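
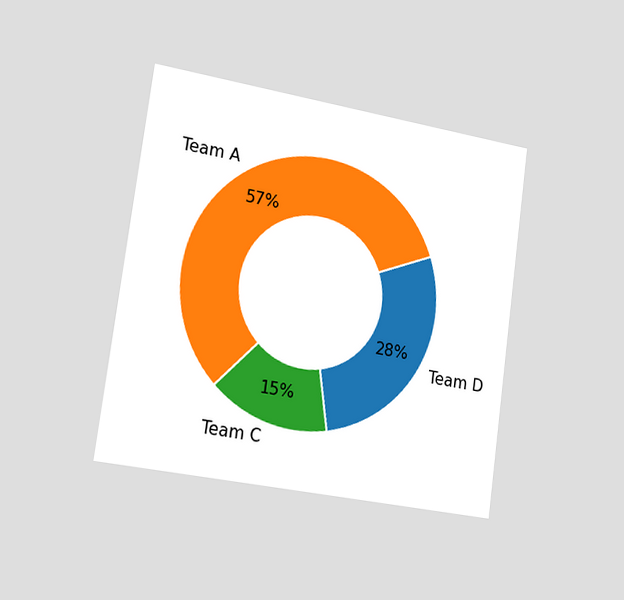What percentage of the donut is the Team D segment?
The chart is tilted about 8° clockwise and viewed slightly from the left. The Team D segment takes up 28% of the ring.

28%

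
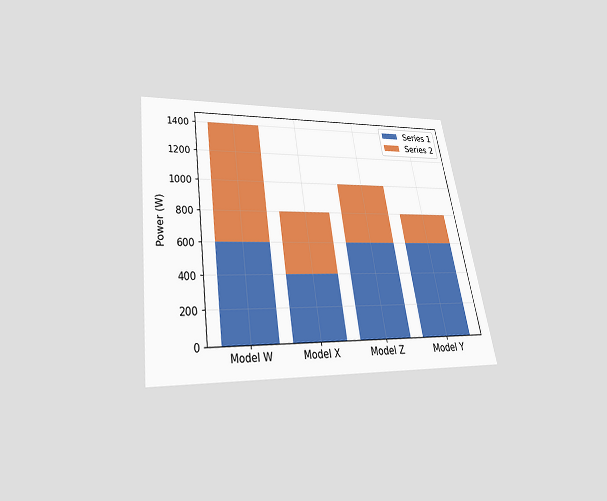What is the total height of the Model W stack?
1400W

The chart is tilted about 9° counter-clockwise and viewed slightly from below. The Model W stack's top reaches 1400W on the y-axis.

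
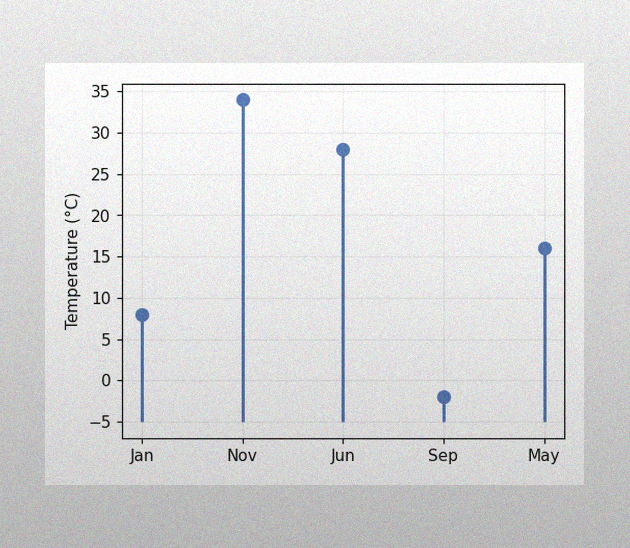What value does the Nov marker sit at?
The image has some photo noise and uneven lighting. The Nov marker sits at 34°C.

34°C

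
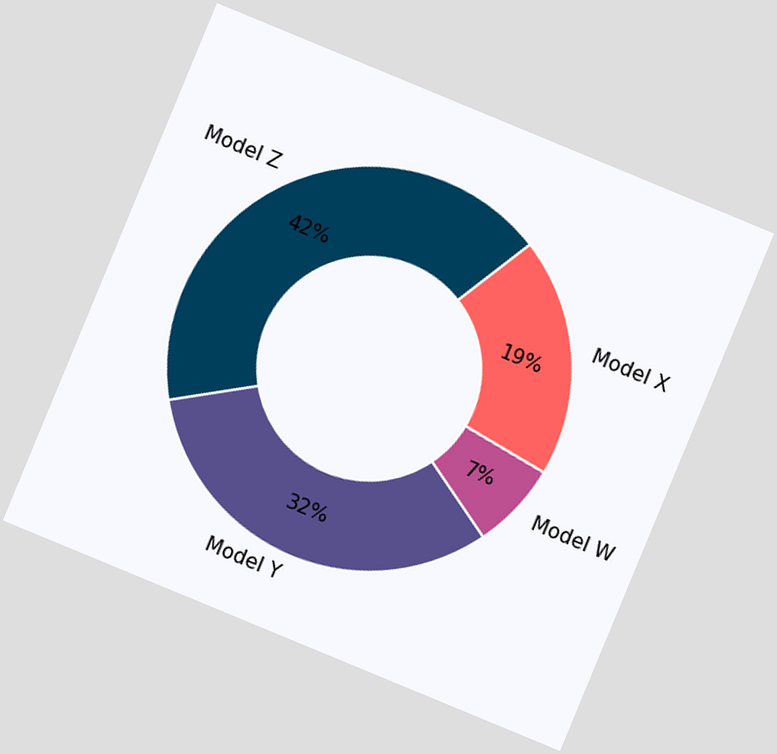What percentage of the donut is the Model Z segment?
The chart is tilted about 22° clockwise. The Model Z segment takes up 42% of the ring.

42%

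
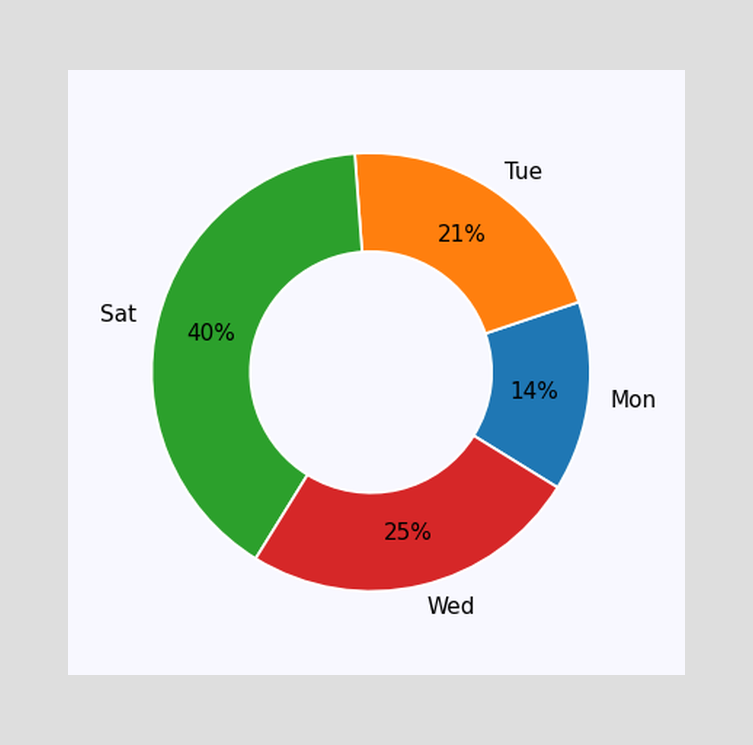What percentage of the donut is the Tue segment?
The Tue segment takes up 21% of the ring.

21%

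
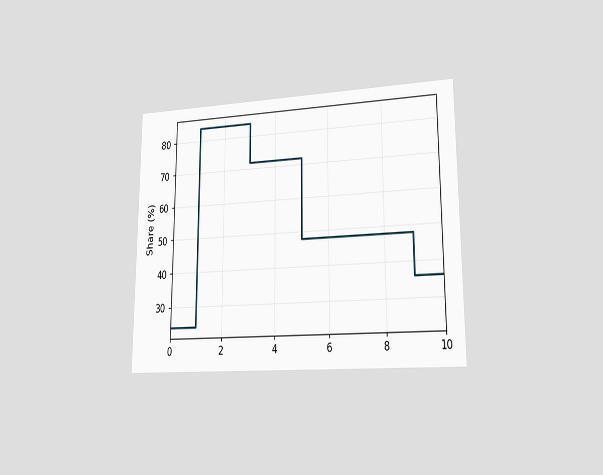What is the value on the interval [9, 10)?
36%

The chart is viewed at a slight angle. On [9, 10) the step sits at 36%.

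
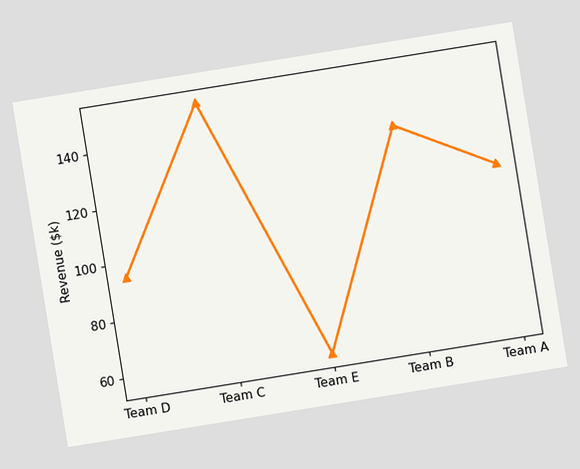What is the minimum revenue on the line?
The chart is tilted about 9° counter-clockwise. The lowest point is at Team E, and reading across to the y-axis gives $57k.

$57k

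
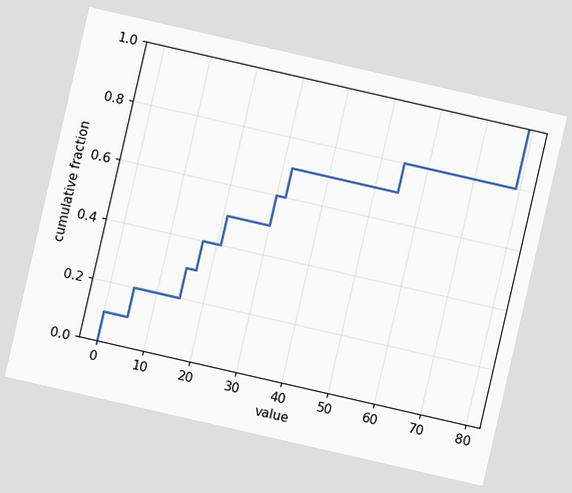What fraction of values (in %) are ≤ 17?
40%

The chart is tilted about 13° clockwise. At x=17 the ECDF step is at 40%.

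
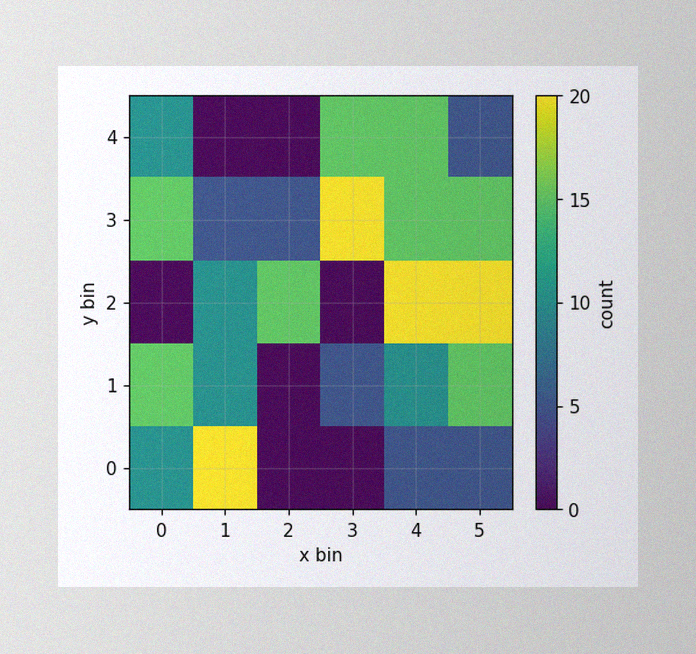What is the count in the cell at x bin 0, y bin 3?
The image has some photo noise and uneven lighting. Matching the cell (0, 3) against the colorbar gives 15.

15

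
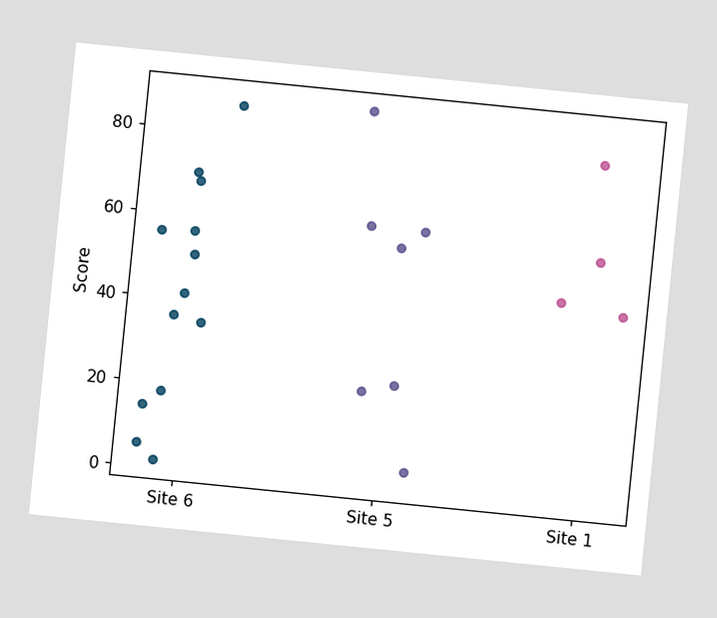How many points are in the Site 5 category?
The chart is tilted about 6° clockwise. Counting the markers in the Site 5 column gives 7.

7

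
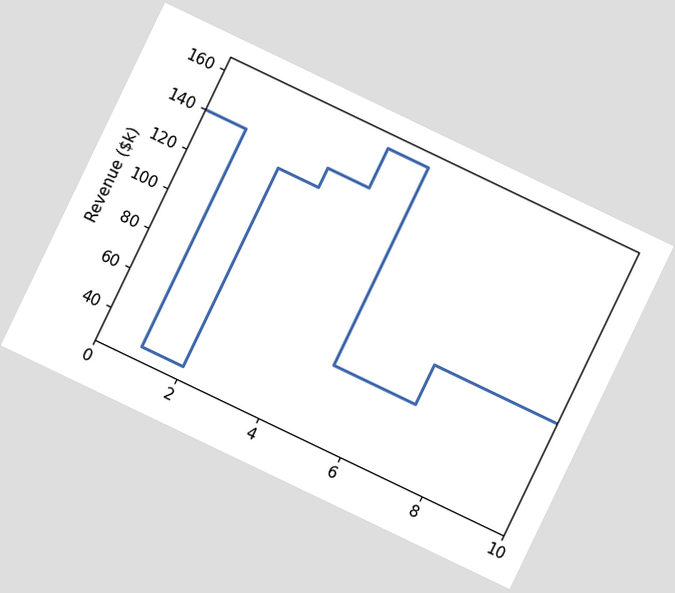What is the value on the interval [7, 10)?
The chart is tilted about 26° clockwise. On [7, 10) the step sits at $80k.

$80k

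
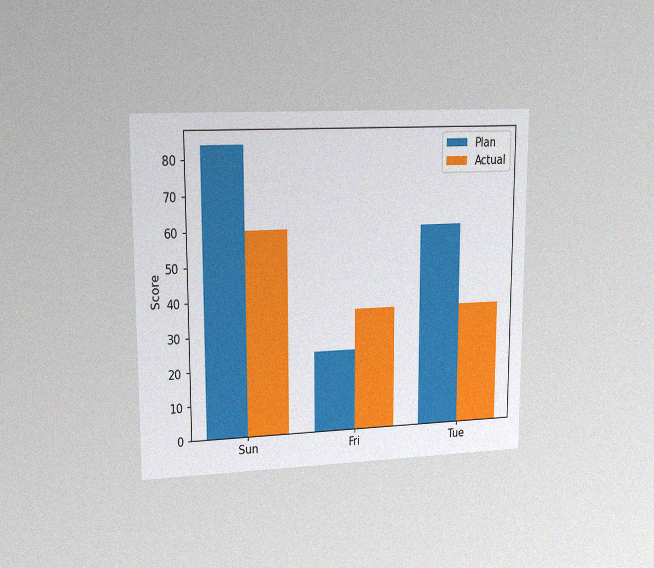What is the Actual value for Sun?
60

The chart is viewed at a slight angle, with some photo noise. The Actual bar at Sun reaches 60 on the y-axis.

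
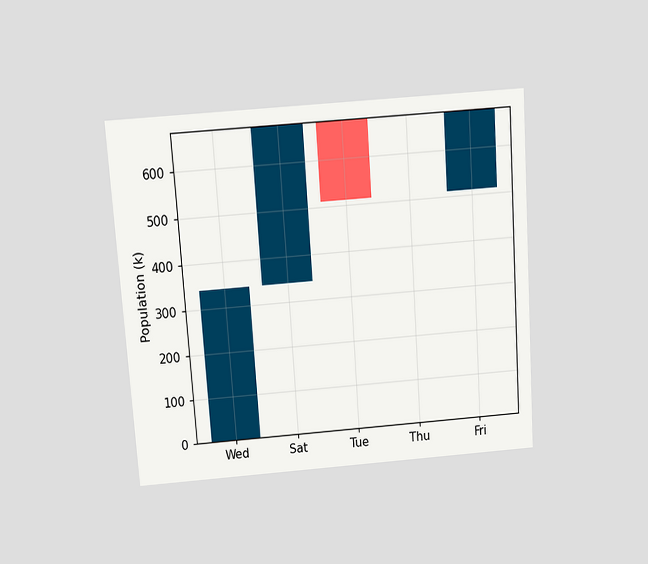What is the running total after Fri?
680k

The chart is tilted about 4° counter-clockwise and viewed slightly from above. After Fri the running total reaches 680k.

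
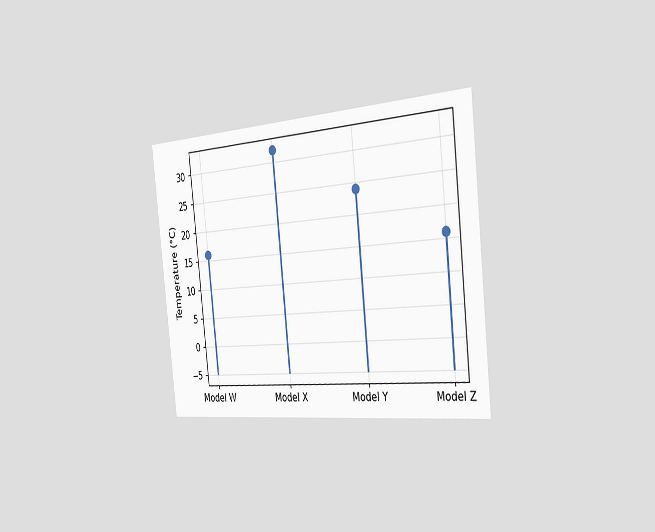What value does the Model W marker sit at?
16°C

The chart is tilted about 6° counter-clockwise and viewed slightly from the right. The Model W marker sits at 16°C.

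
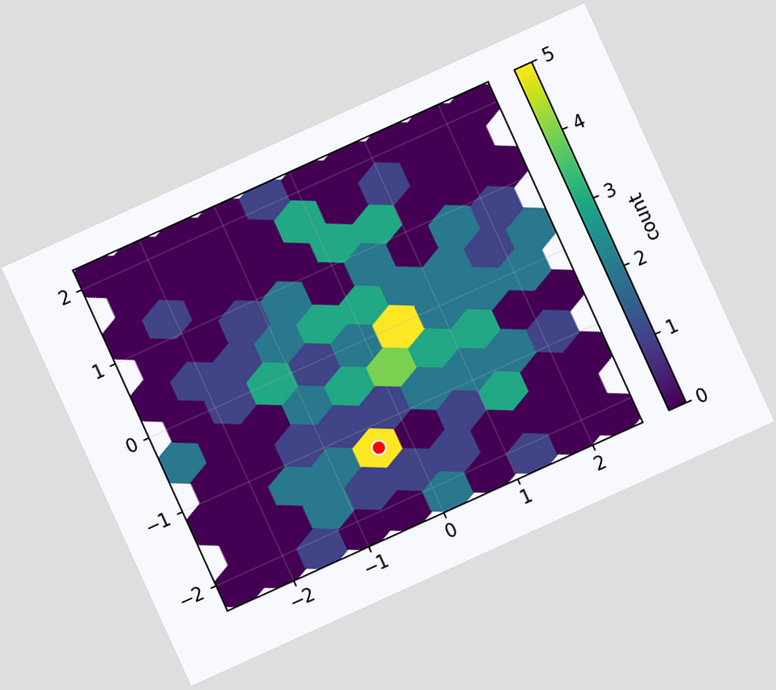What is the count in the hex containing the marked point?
5

The chart is tilted about 24° counter-clockwise. The marked hex reads 5 on the colorbar.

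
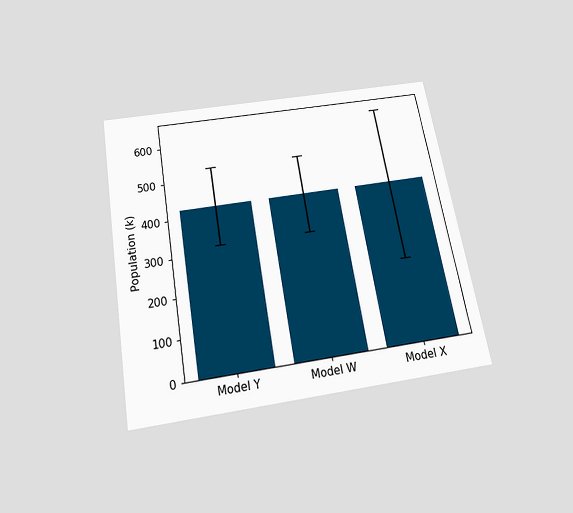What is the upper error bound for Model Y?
530k

The chart is tilted about 10° counter-clockwise and viewed slightly from below. The Model Y bar's upper whisker reaches 530k.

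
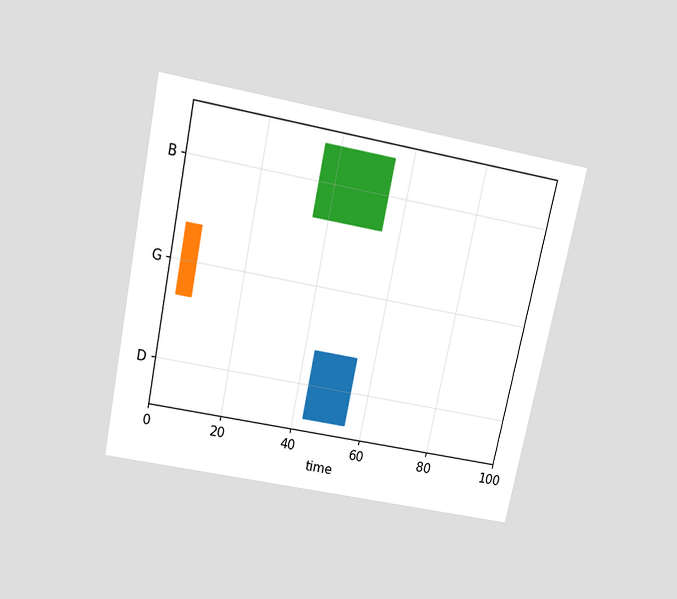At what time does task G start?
The chart is tilted about 12° clockwise and viewed slightly from above. The G bar begins at t=3.

3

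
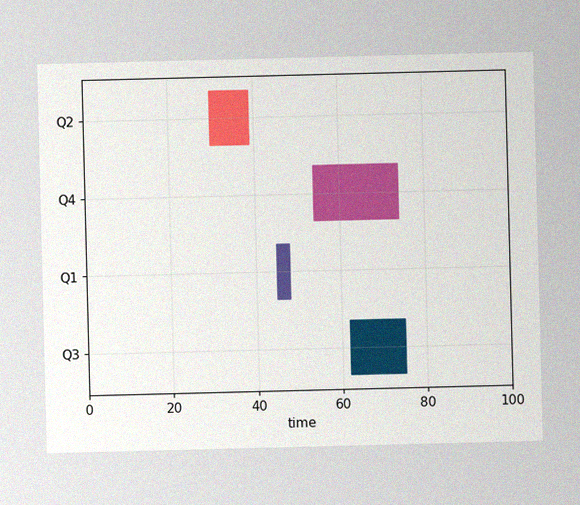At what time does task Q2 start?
30

The image has some photo noise and uneven lighting. The Q2 bar begins at t=30.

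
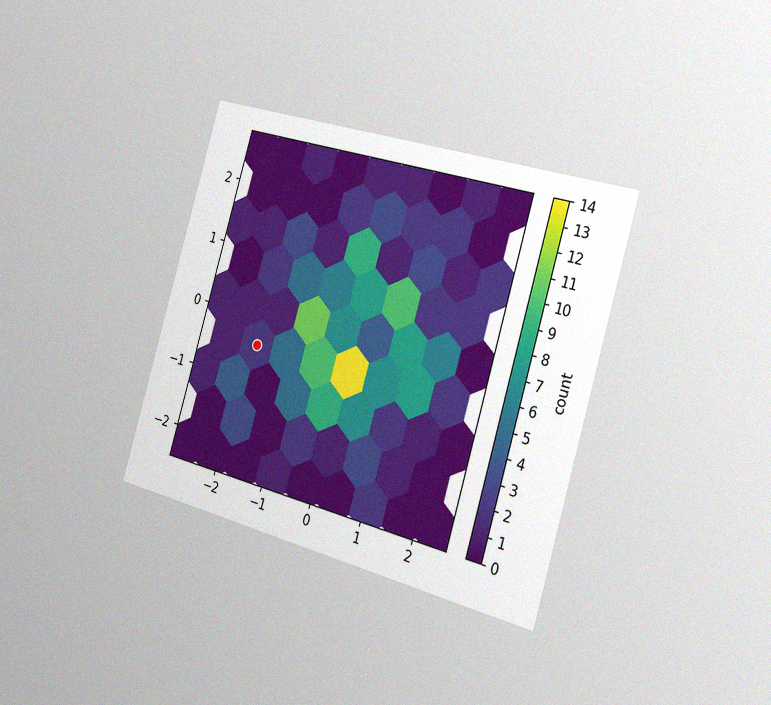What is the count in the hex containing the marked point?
The chart is tilted about 16° clockwise and viewed slightly from the right, with some photo noise. The marked hex reads 2 on the colorbar.

2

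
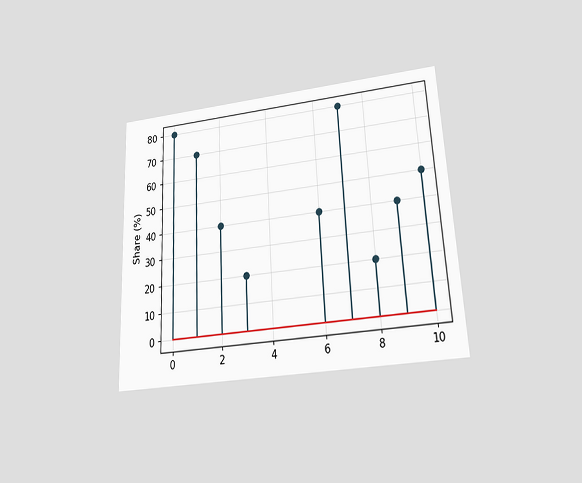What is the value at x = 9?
The chart is tilted about 3° counter-clockwise and viewed slightly from below. The stem at x=9 reaches 40%.

40%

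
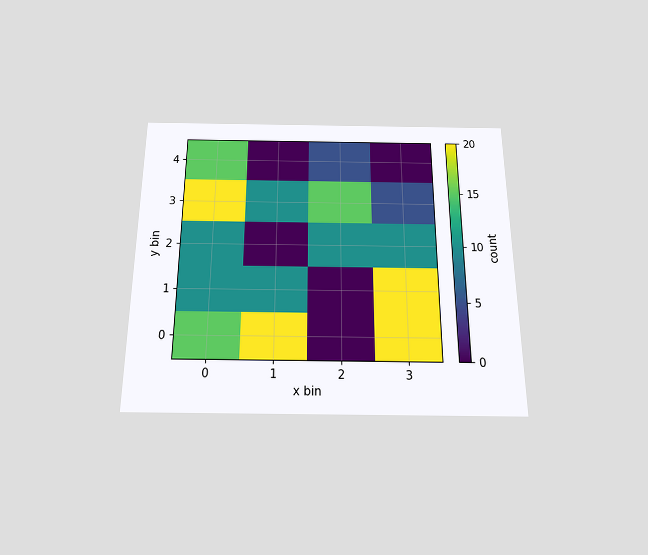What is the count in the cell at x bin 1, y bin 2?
The chart is viewed slightly from below. Matching the cell (1, 2) against the colorbar gives 0.

0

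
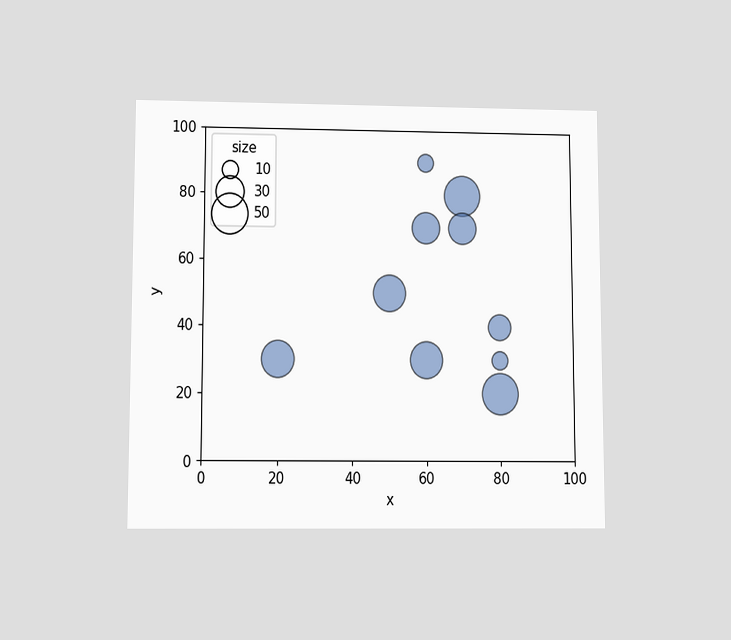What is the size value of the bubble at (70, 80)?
50

The chart is viewed slightly from below. Matching the bubble at (70, 80) against the size legend gives 50.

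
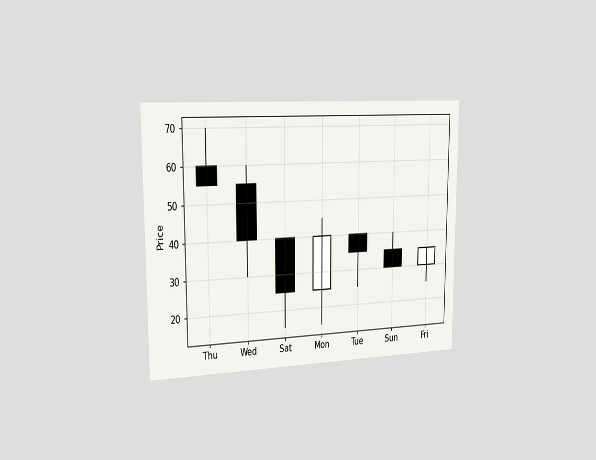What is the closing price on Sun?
30

The chart is viewed slightly from the left. The Sun candle closes at 30.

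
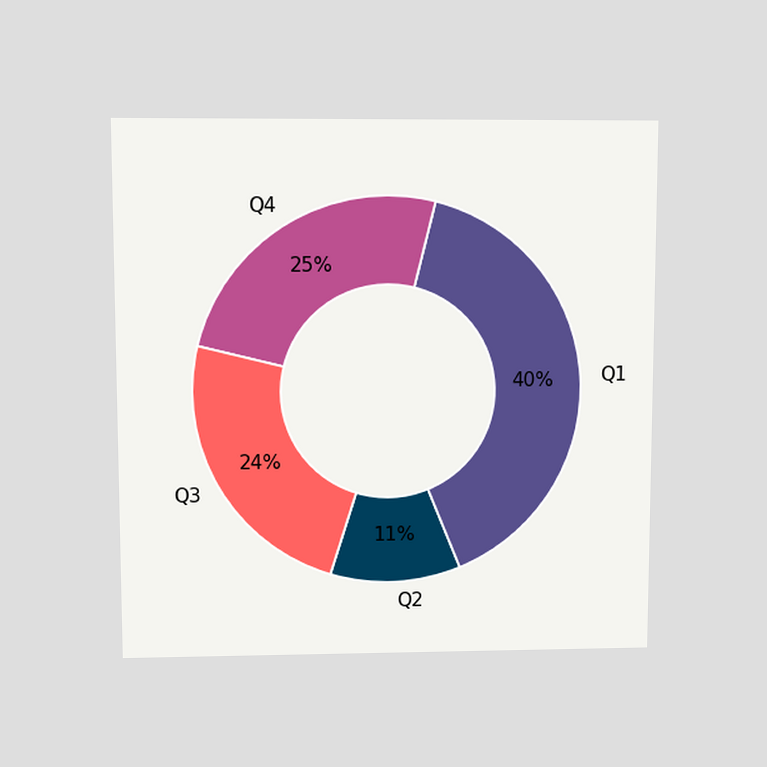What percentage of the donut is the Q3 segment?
24%

The chart is viewed slightly from above. The Q3 segment takes up 24% of the ring.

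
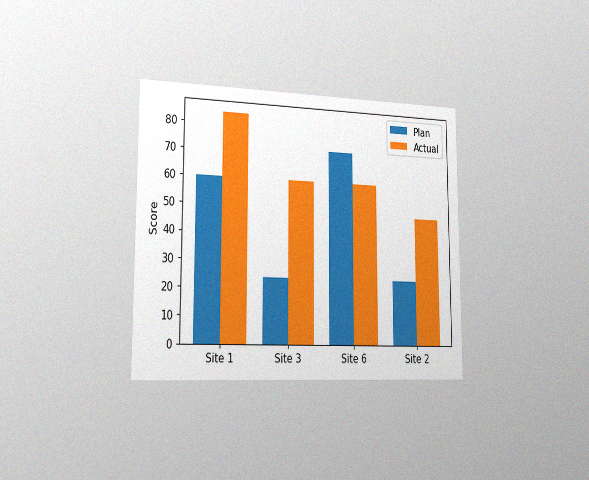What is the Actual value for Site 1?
84

The chart is viewed slightly from the left, with some photo noise. The Actual bar at Site 1 reaches 84 on the y-axis.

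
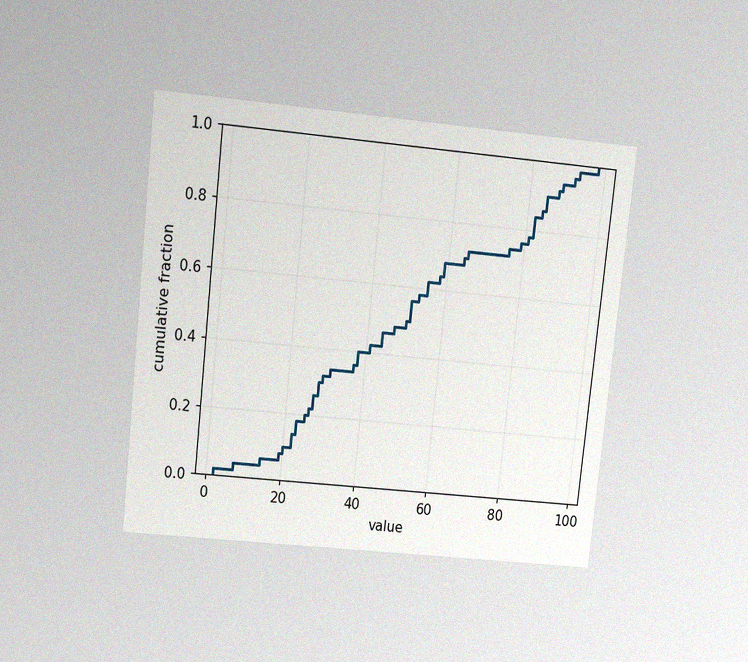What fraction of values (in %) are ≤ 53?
The chart is tilted about 6° clockwise and viewed at a slight angle, with some photo noise. At x=53 the ECDF step is at 58%.

58%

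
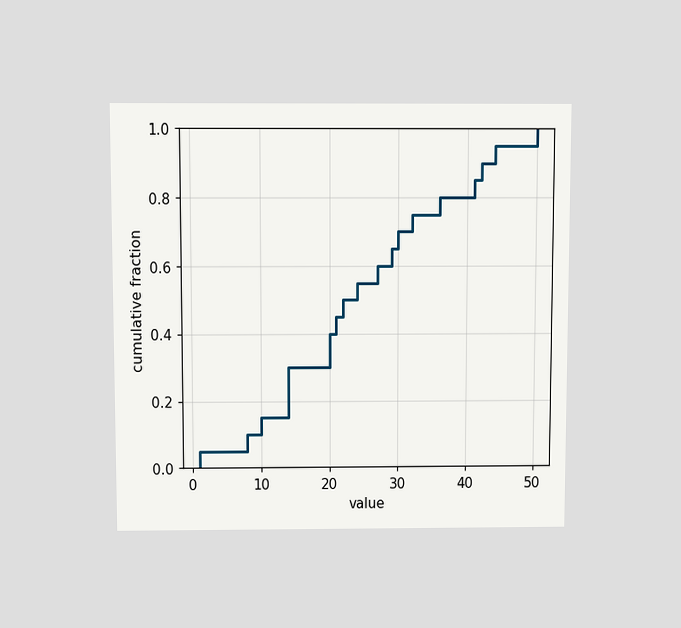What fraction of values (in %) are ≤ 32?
75%

The chart is viewed slightly from above. At x=32 the ECDF step is at 75%.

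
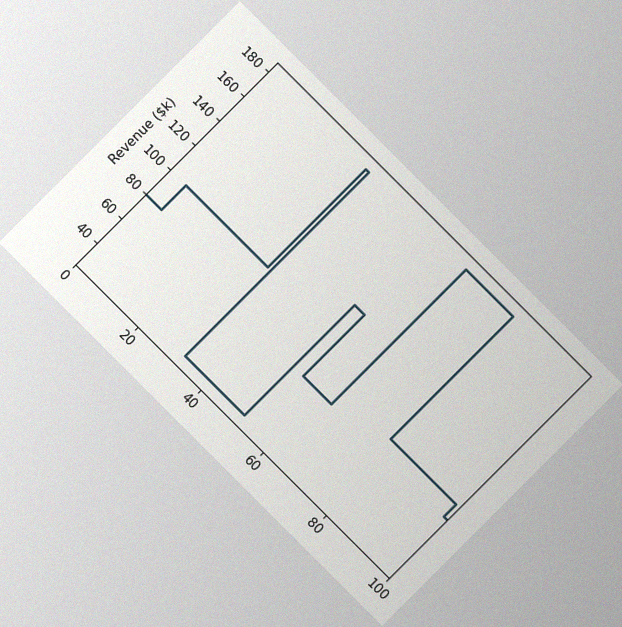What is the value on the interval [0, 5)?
The chart is tilted about 45° clockwise, with some photo noise. On [0, 5) the step sits at $80k.

$80k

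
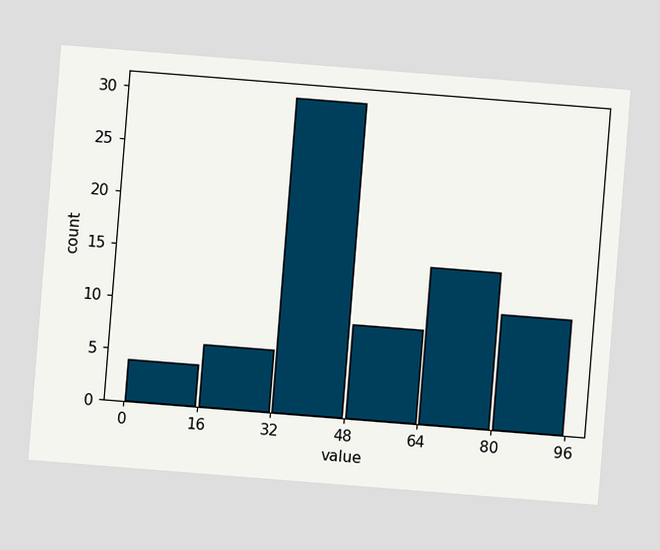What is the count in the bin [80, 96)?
The chart is tilted about 5° clockwise. The [80, 96) bin has height 11.

11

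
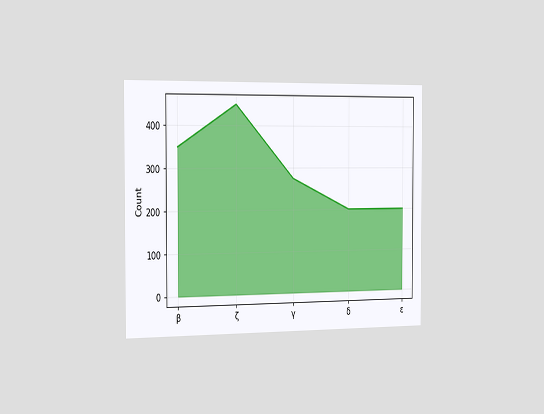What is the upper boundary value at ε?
200

The chart is viewed slightly from the left. At ε the upper boundary is at 200.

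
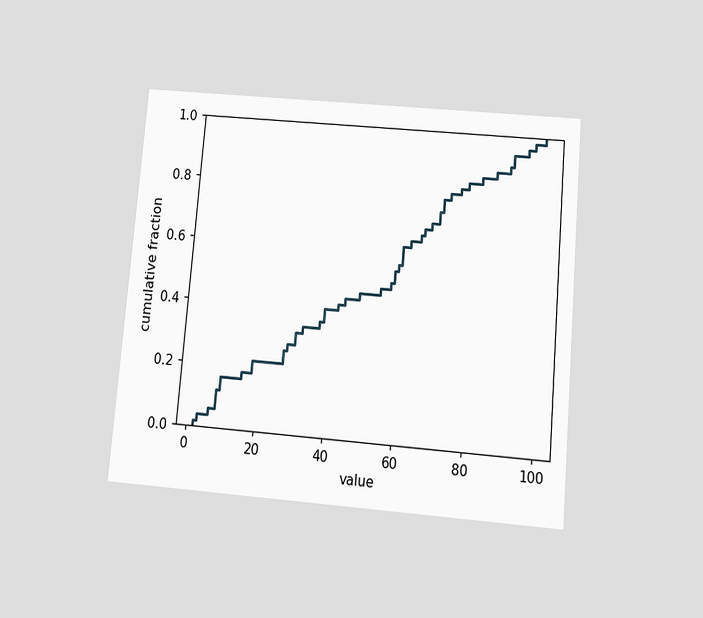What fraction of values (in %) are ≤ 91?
94%

The chart is tilted about 5° clockwise and viewed at a slight angle. At x=91 the ECDF step is at 94%.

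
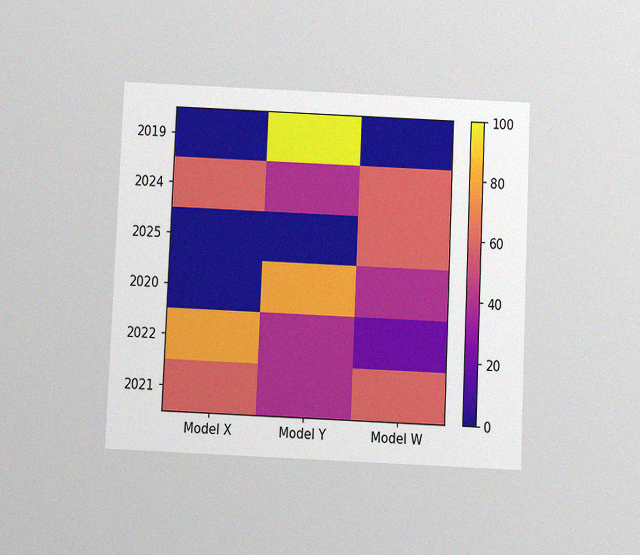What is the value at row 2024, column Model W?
The chart is tilted about 3° clockwise and viewed slightly from below, with some photo noise. Matching cell (2024, Model W) against the colorbar gives 60.

60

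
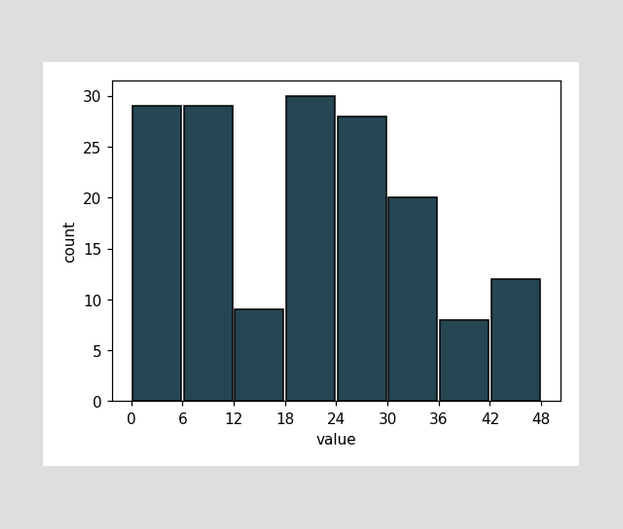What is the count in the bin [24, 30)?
The [24, 30) bin has height 28.

28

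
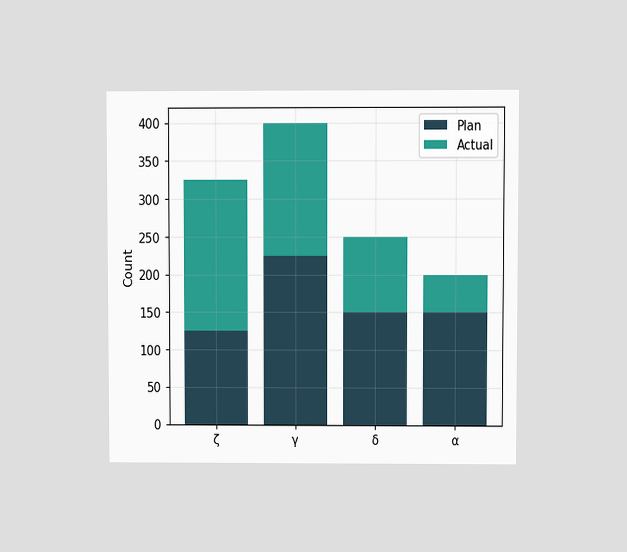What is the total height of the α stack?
The chart is viewed at a slight angle. The α stack's top reaches 200 on the y-axis.

200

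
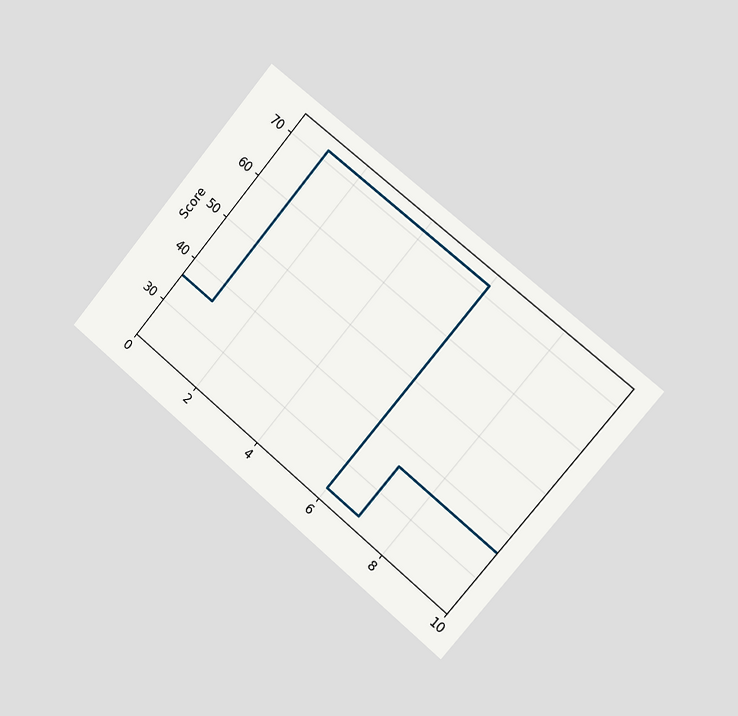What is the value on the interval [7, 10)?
36

The chart is tilted about 40° clockwise and viewed slightly from the right. On [7, 10) the step sits at 36.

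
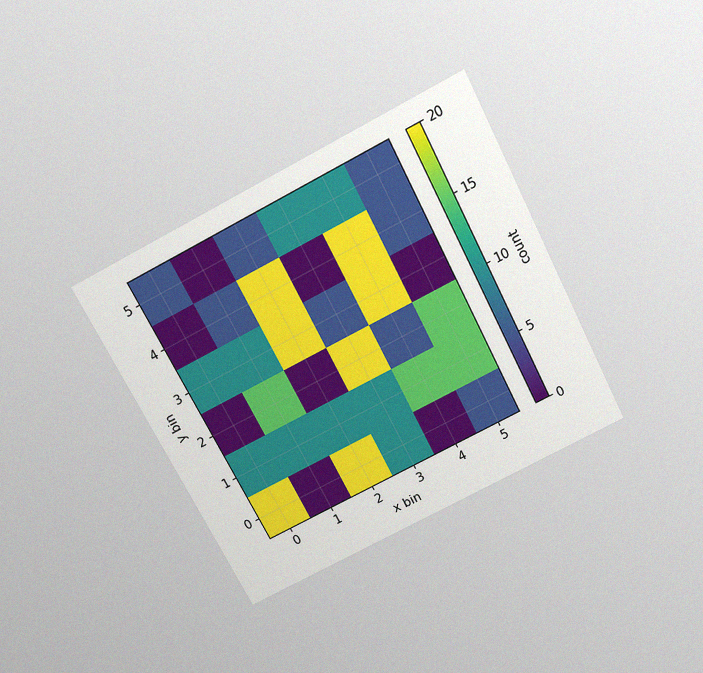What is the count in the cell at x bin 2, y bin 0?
The chart is tilted about 27° counter-clockwise and viewed slightly from above, with some photo noise. Matching the cell (2, 0) against the colorbar gives 20.

20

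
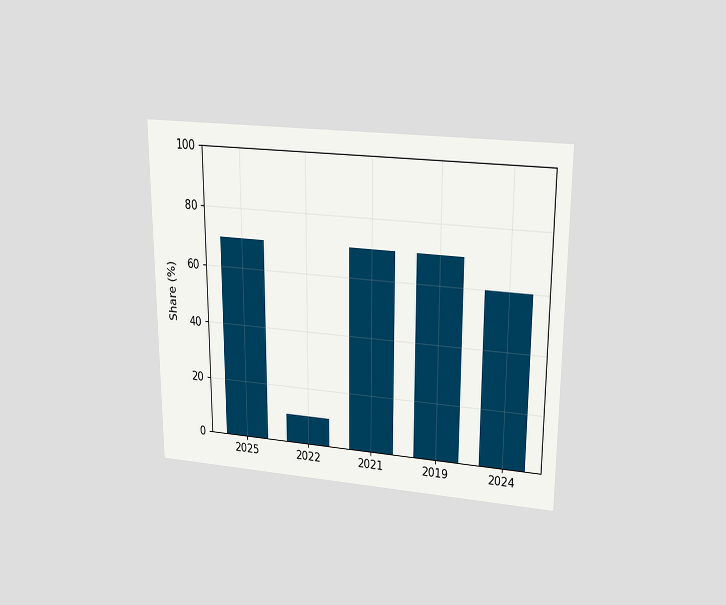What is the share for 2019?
The chart is viewed slightly from above. Reading along the chart's y-axis, the 2019 bar reaches 70%.

70%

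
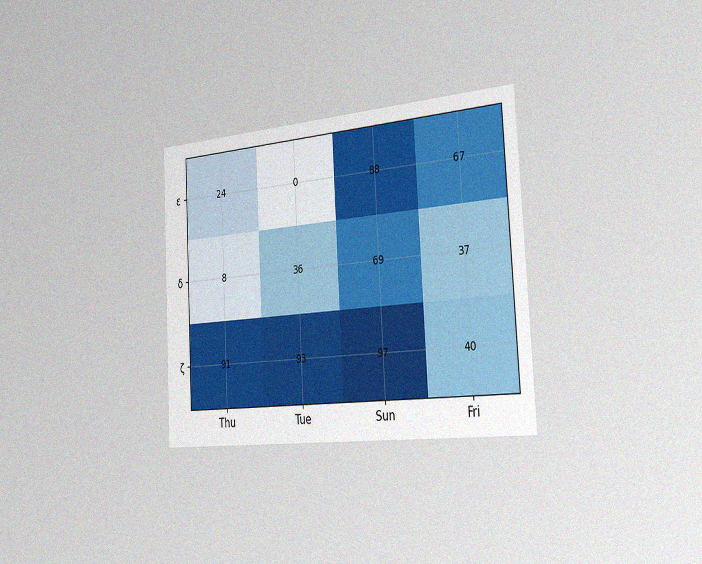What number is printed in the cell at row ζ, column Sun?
97

The chart is tilted about 3° counter-clockwise and viewed slightly from the right, with some photo noise. The (ζ, Sun) cell reads 97.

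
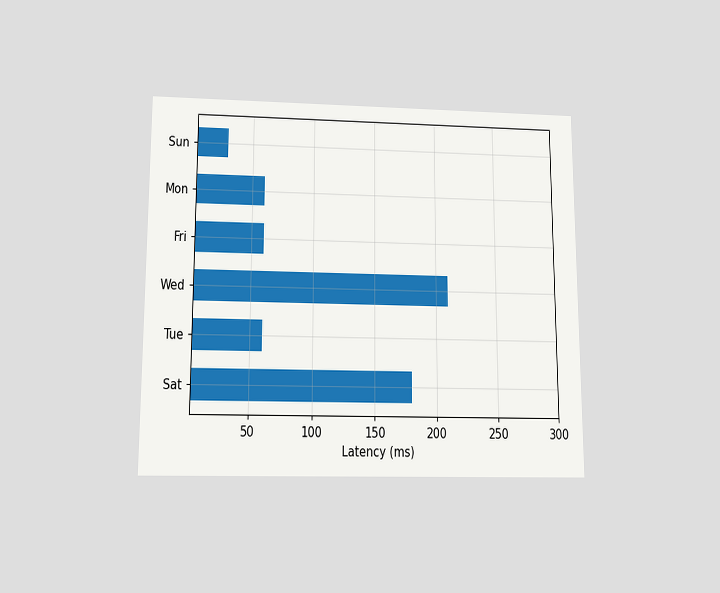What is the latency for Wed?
210ms

The chart is viewed slightly from below. Reading along the chart's x-axis, the Wed bar reaches 210ms.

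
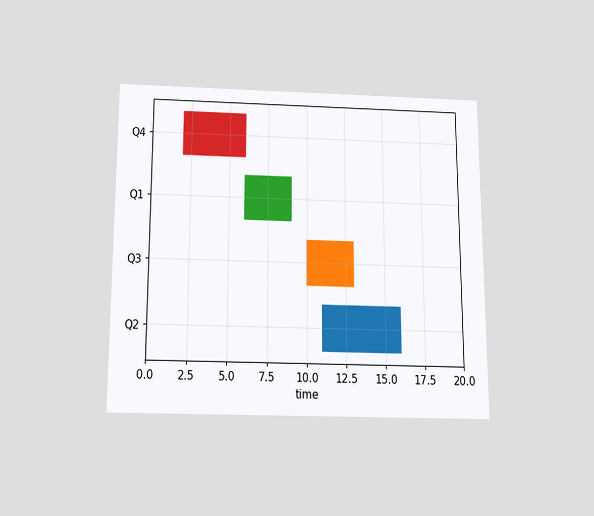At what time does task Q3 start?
10

The chart is viewed slightly from below. The Q3 bar begins at t=10.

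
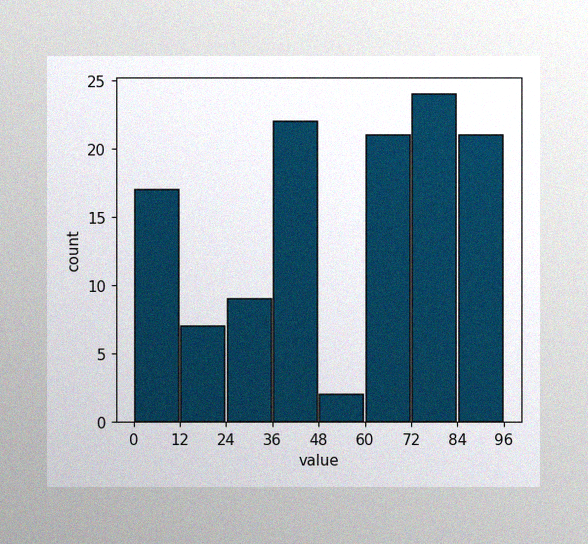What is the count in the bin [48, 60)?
2

The image has some photo noise and uneven lighting. The [48, 60) bin has height 2.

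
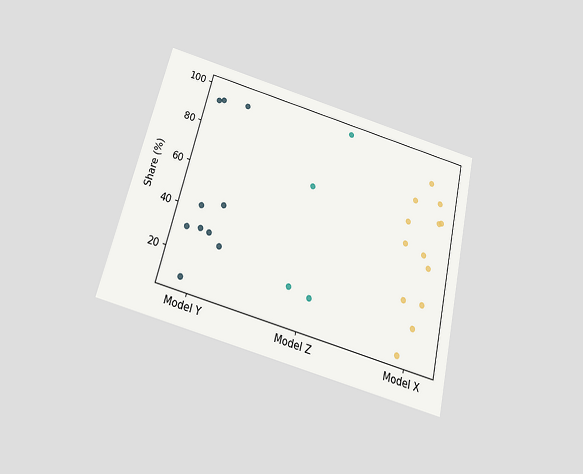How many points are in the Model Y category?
10

The chart is tilted about 14° clockwise and viewed slightly from below. Counting the markers in the Model Y column gives 10.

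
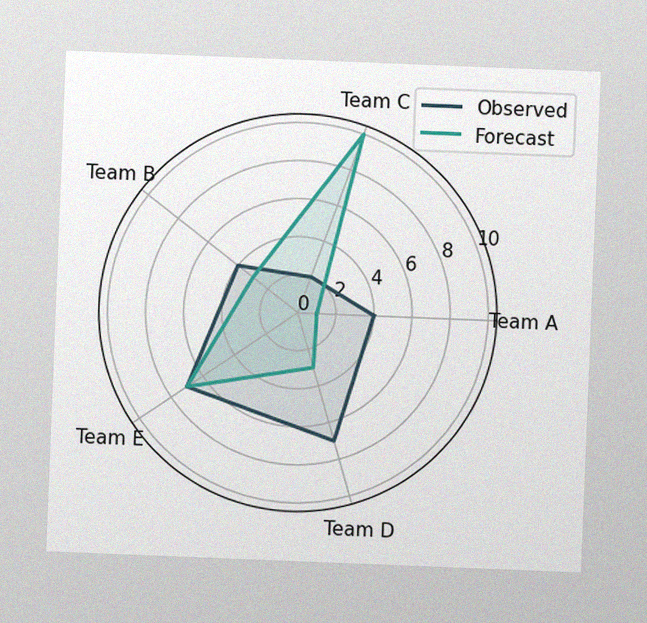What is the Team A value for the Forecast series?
1

The chart is tilted about 2° clockwise, with some photo noise. On the Team A axis, Forecast reaches 1.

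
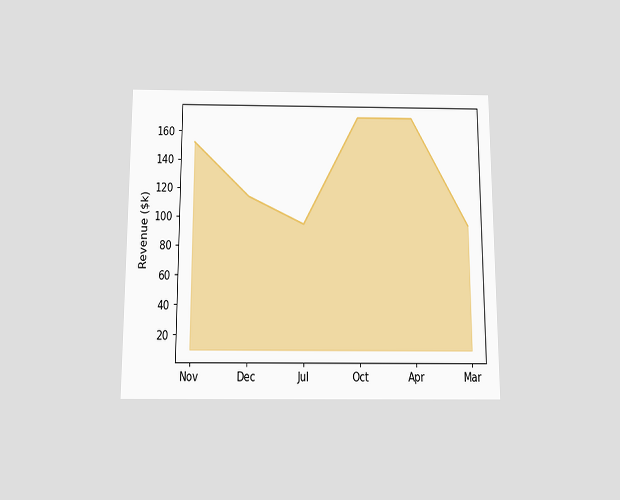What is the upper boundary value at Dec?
The chart is viewed slightly from below. At Dec the upper boundary is at $114k.

$114k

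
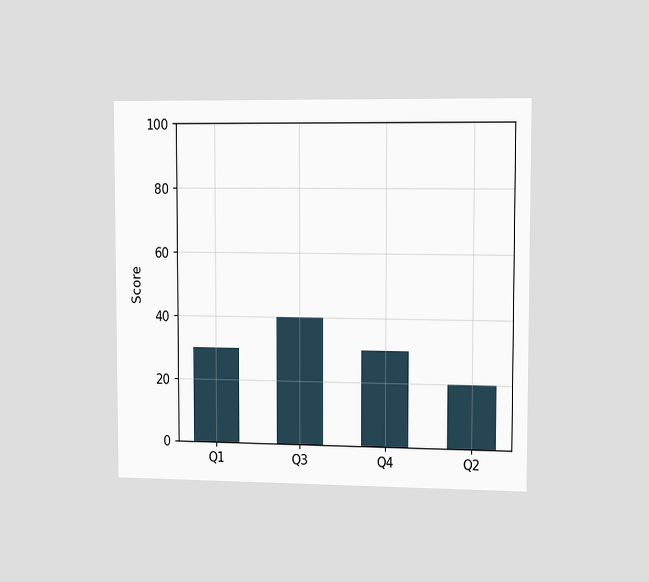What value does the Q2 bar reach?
The chart is viewed slightly from the right. Reading along the chart's y-axis, the Q2 bar reaches 20.

20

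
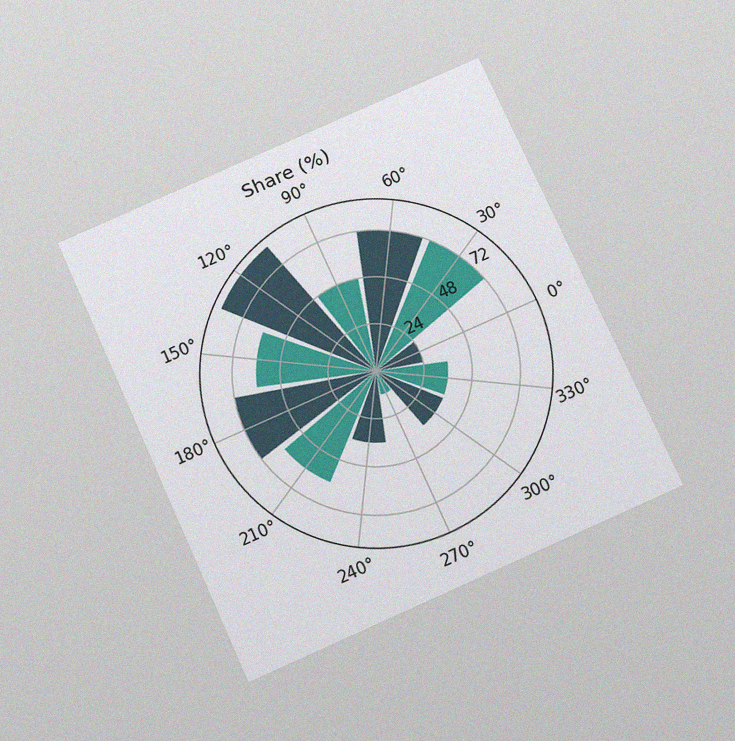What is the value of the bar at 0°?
The chart is tilted about 24° counter-clockwise and viewed slightly from below, with some photo noise. The bar at 0° reaches 24% on the radial axis.

24%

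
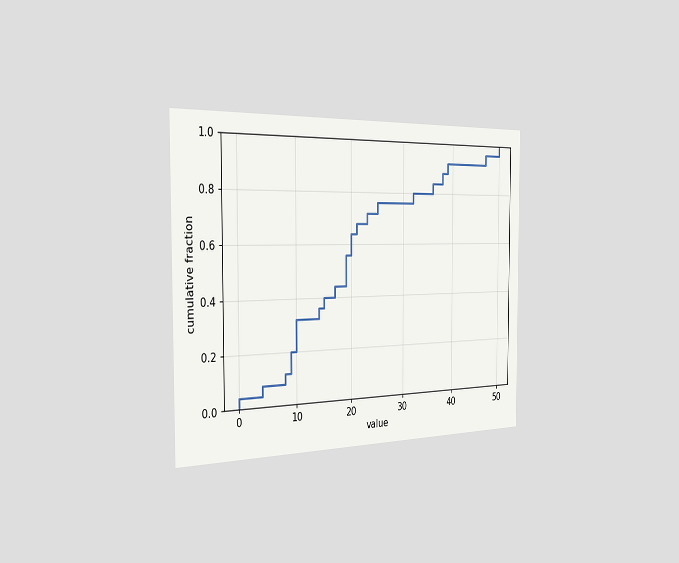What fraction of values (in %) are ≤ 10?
32%

The chart is viewed slightly from the left. At x=10 the ECDF step is at 32%.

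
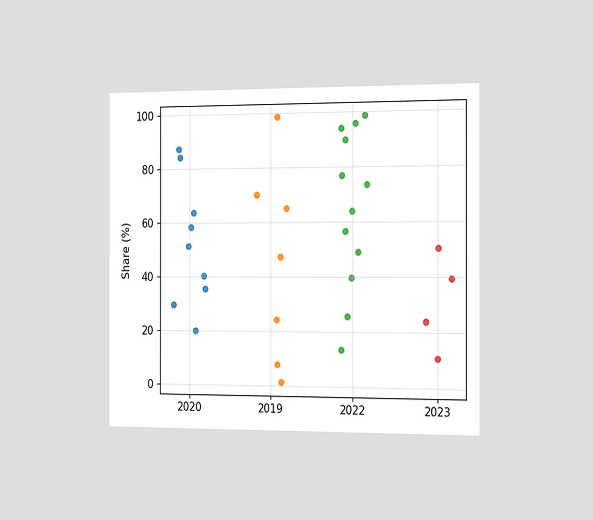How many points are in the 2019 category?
7

The chart is viewed slightly from the right. Counting the markers in the 2019 column gives 7.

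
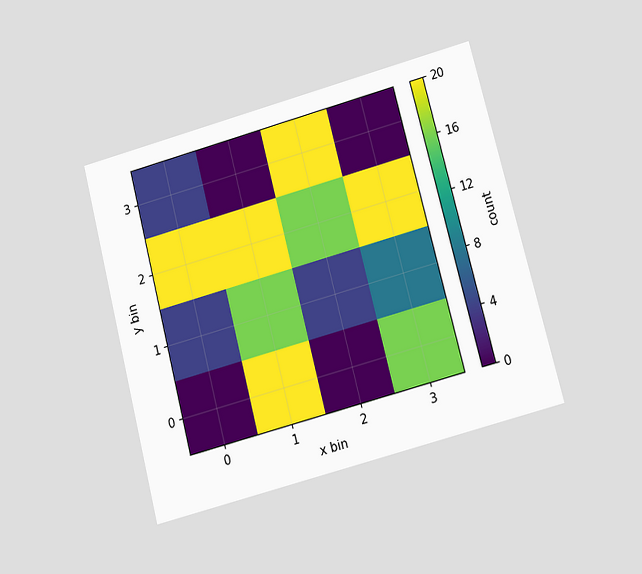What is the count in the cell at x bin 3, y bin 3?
0

The chart is tilted about 15° counter-clockwise and viewed at a slight angle. Matching the cell (3, 3) against the colorbar gives 0.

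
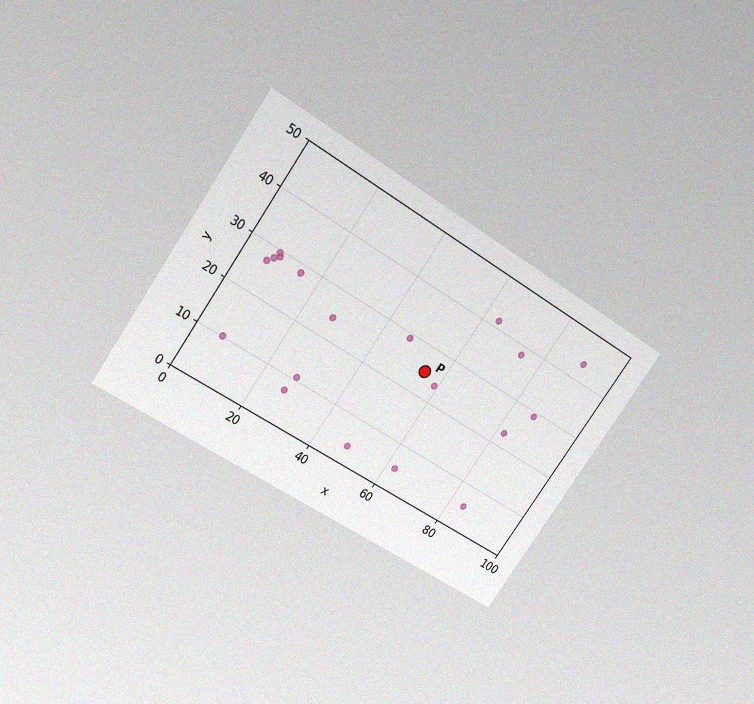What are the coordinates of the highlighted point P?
The chart is tilted about 35° clockwise and viewed slightly from above, with some photo noise. Following the gridlines from P to each axis, P sits at (55, 25).

(55, 25)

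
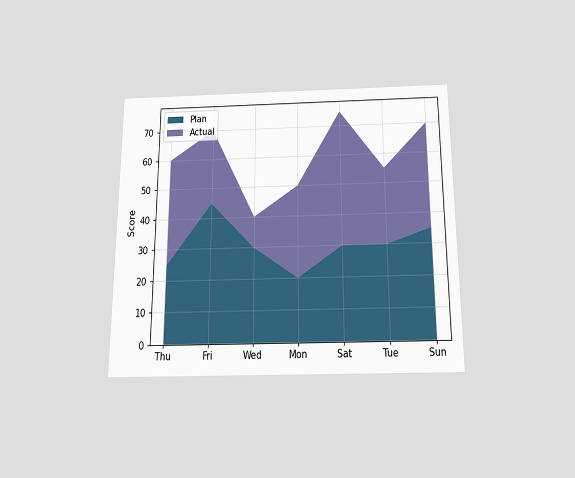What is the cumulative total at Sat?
The chart is viewed slightly from below. The stacked total at Sat reaches 75.

75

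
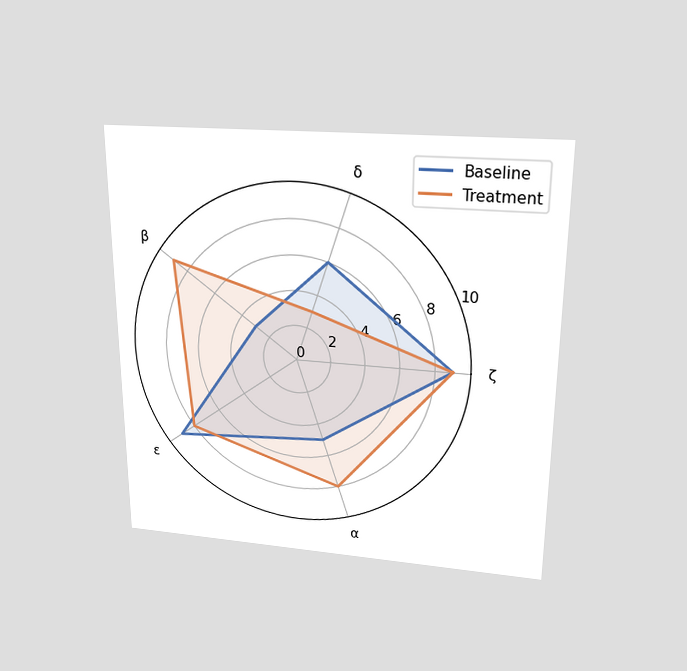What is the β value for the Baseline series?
3

The chart is viewed slightly from above. On the β axis, Baseline reaches 3.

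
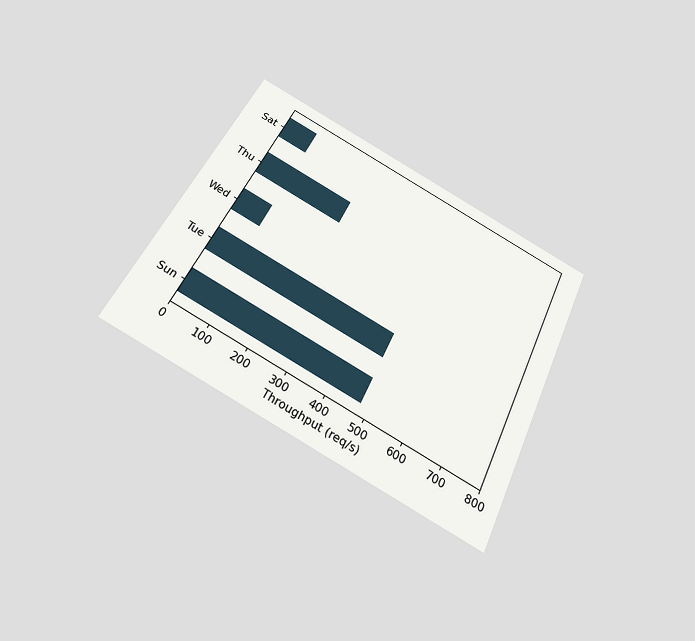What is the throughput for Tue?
The chart is tilted about 26° clockwise and viewed slightly from below. Reading along the chart's x-axis, the Tue bar reaches 480req/s.

480req/s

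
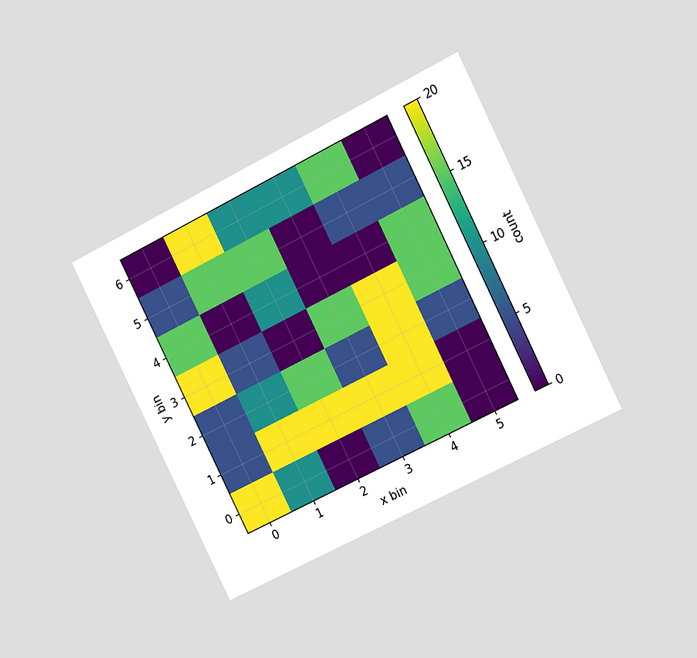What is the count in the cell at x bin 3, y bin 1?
The chart is tilted about 26° counter-clockwise and viewed slightly from the right. Matching the cell (3, 1) against the colorbar gives 20.

20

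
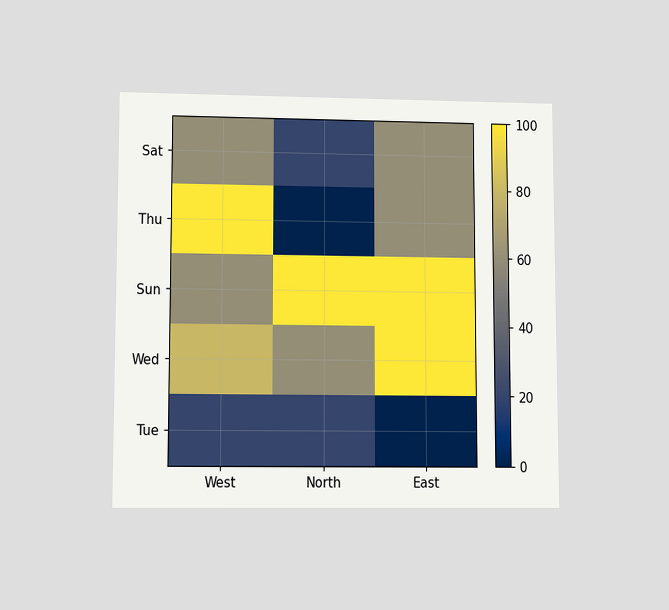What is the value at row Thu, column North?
0

The chart is viewed at a slight angle. Matching cell (Thu, North) against the colorbar gives 0.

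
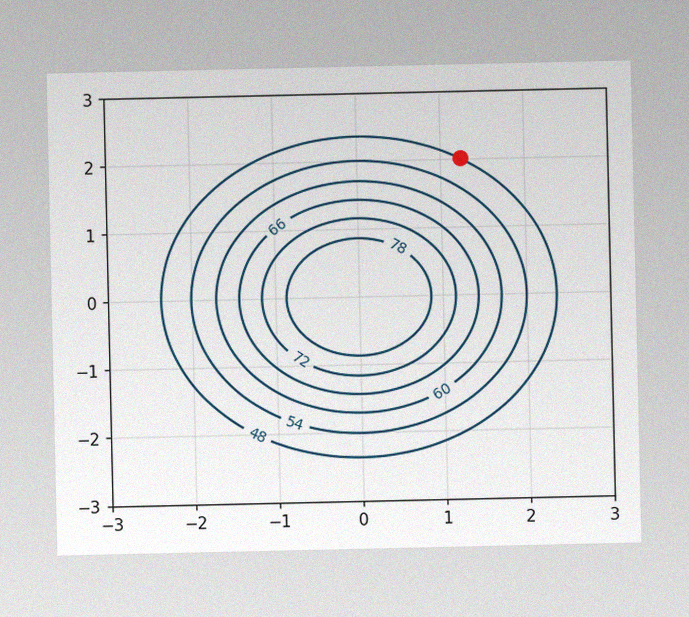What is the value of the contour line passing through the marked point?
The image has some photo noise and uneven lighting. The marked point sits on the contour labelled 48.

48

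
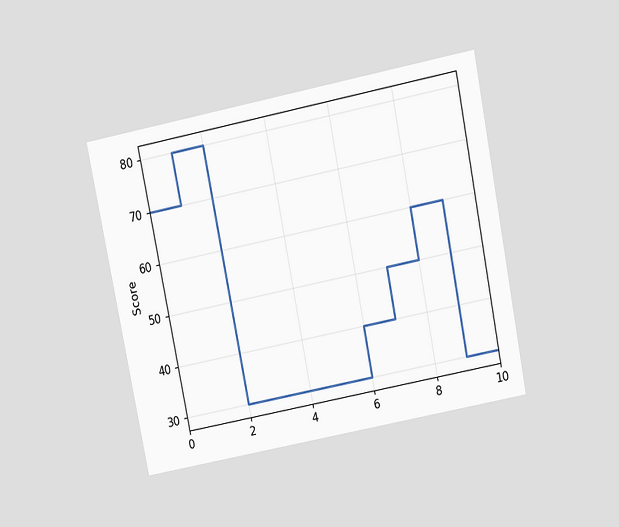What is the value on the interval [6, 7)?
The chart is tilted about 11° counter-clockwise and viewed slightly from above. On [6, 7) the step sits at 40.

40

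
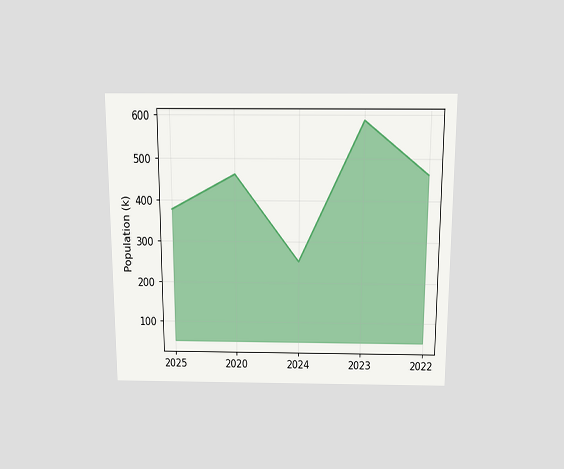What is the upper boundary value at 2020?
The chart is viewed slightly from above. At 2020 the upper boundary is at 462k.

462k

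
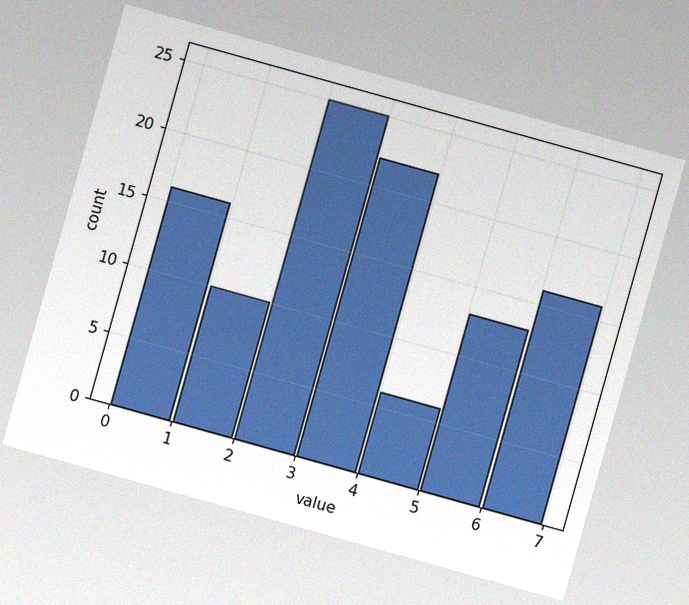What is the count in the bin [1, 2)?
10

The chart is tilted about 16° clockwise, with some photo noise. The [1, 2) bin has height 10.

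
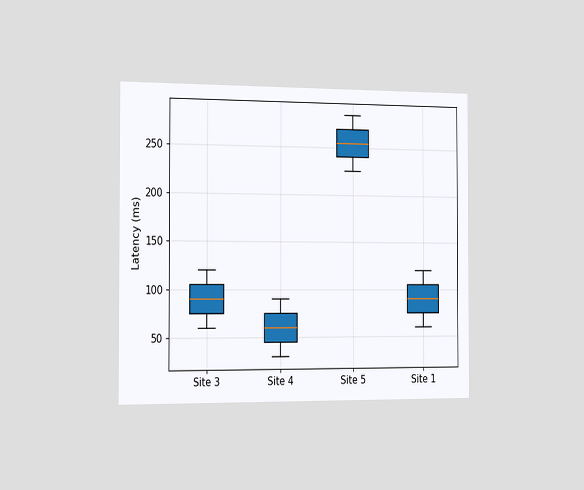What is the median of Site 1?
The chart is viewed slightly from the left. The median line in the Site 1 box sits at 90ms.

90ms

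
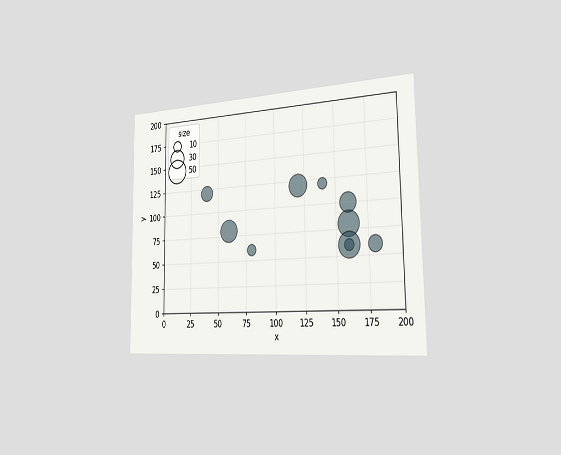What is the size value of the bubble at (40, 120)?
The chart is viewed slightly from the right. Matching the bubble at (40, 120) against the size legend gives 20.

20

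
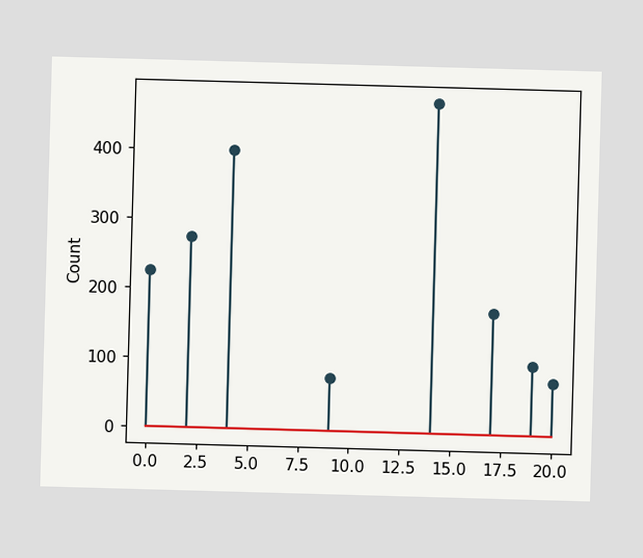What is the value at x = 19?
The stem at x=19 reaches 100.

100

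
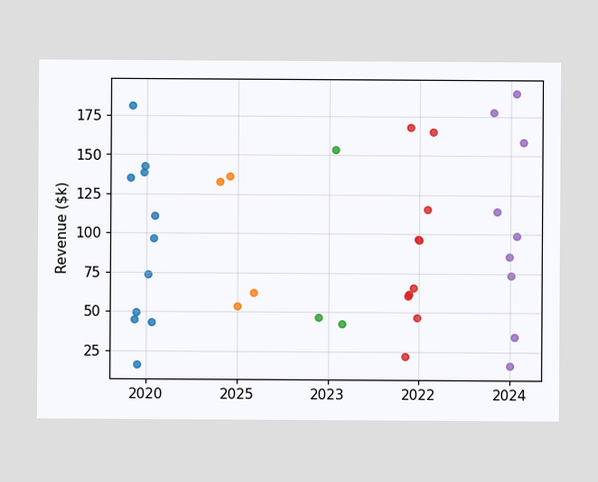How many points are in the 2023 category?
Counting the markers in the 2023 column gives 3.

3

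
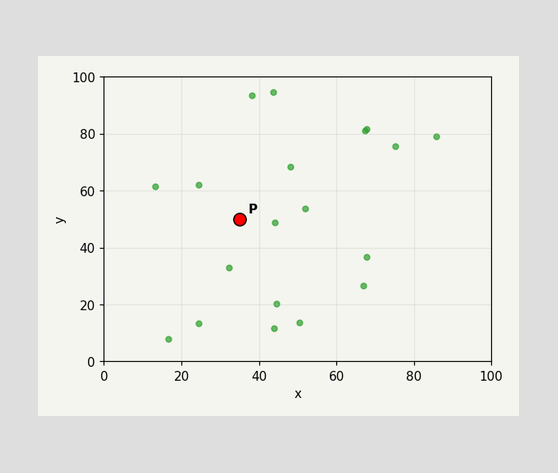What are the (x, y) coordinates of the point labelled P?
(35, 50)

Following the gridlines from P to each axis, P sits at (35, 50).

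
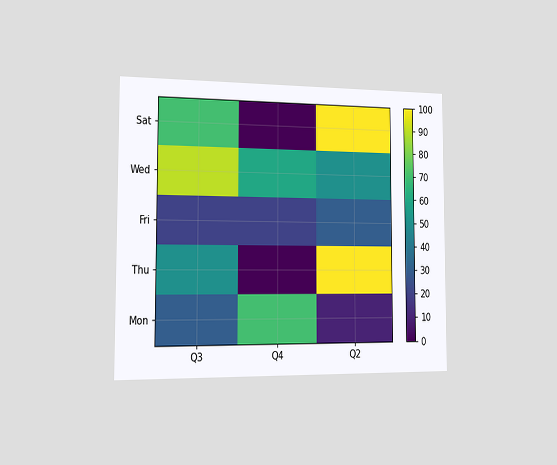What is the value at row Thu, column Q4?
The chart is viewed slightly from the left. Matching cell (Thu, Q4) against the colorbar gives 0.

0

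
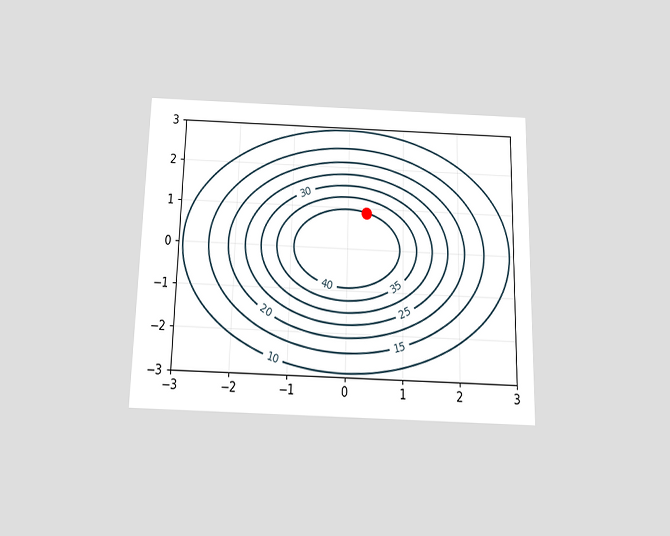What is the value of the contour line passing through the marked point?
The chart is viewed slightly from below. The marked point sits on the contour labelled 40.

40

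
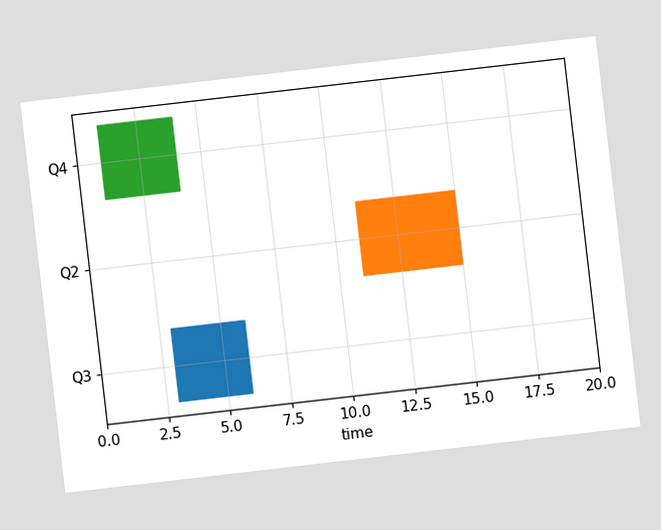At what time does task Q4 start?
1

The chart is tilted about 7° counter-clockwise. The Q4 bar begins at t=1.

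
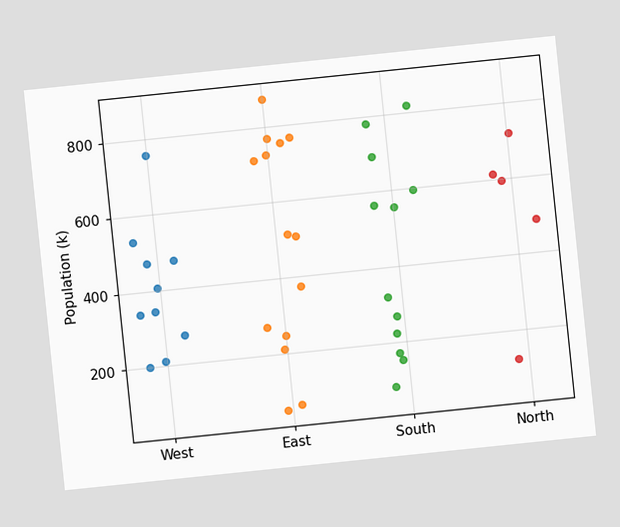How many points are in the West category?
The chart is tilted about 6° counter-clockwise. Counting the markers in the West column gives 10.

10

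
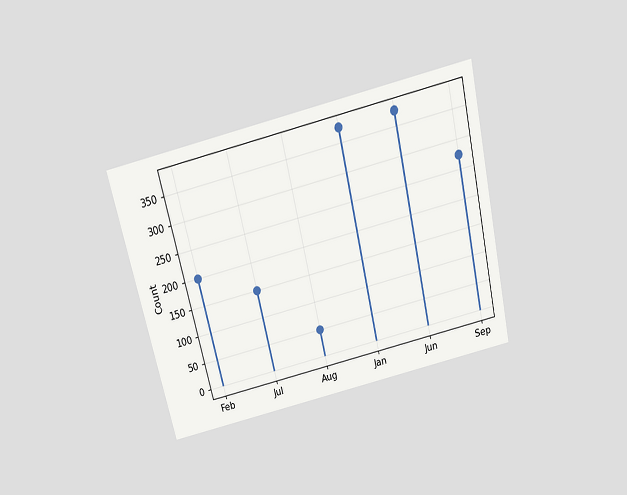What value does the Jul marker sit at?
The chart is tilted about 13° counter-clockwise and viewed slightly from above. The Jul marker sits at 150.

150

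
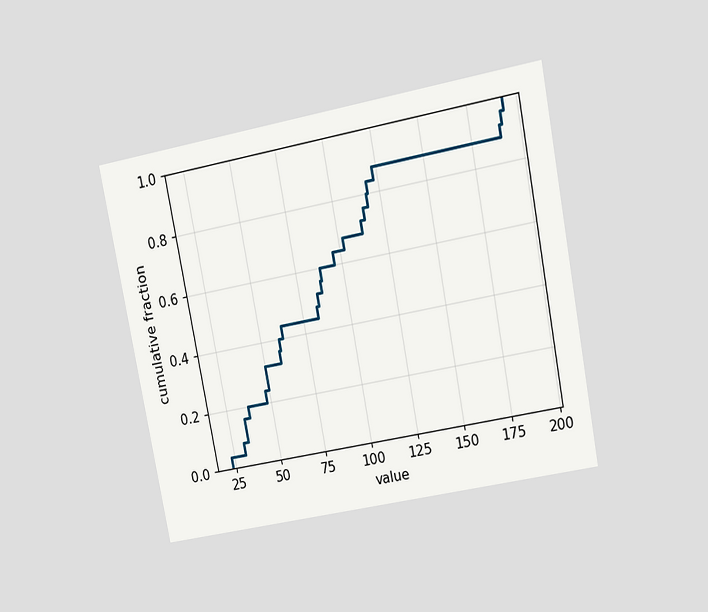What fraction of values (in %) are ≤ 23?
The chart is tilted about 11° counter-clockwise and viewed at a slight angle. At x=23 the ECDF step is at 4%.

4%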